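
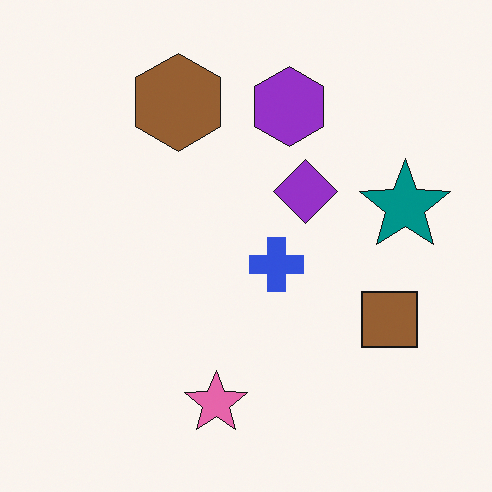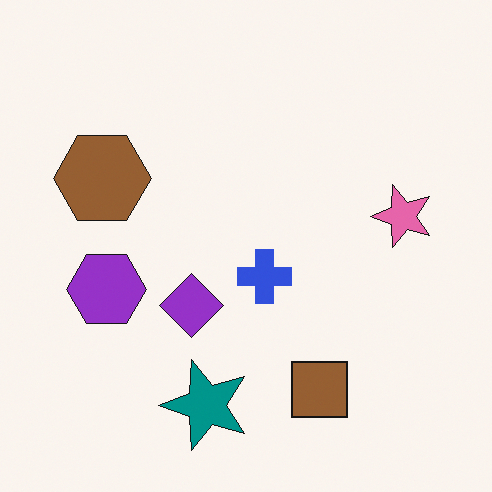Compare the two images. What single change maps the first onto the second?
It was transposed (reflected across the top-left ↔ bottom-right diagonal).

Shapes have swapped their row and column positions — what was in the top-right is now in the bottom-left — a diagonal reflection.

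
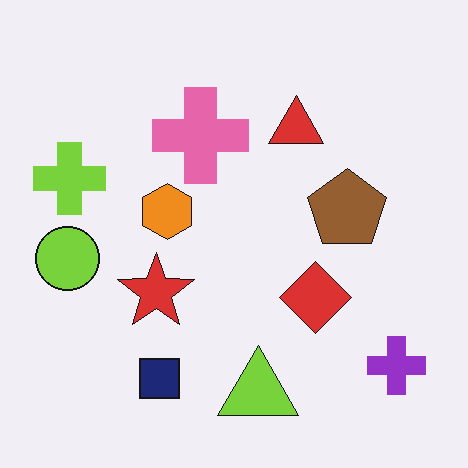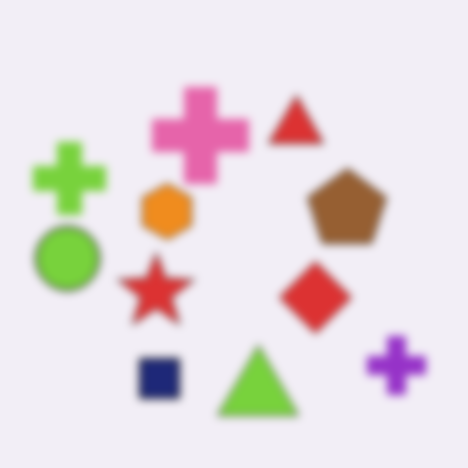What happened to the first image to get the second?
This is the original image noticeably gaussian-blurred.

Shape edges and outlines are uniformly softened across the whole image.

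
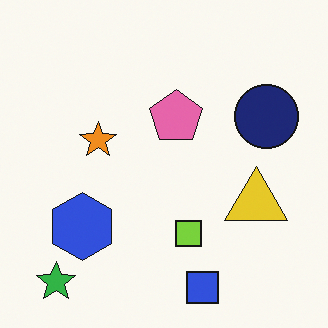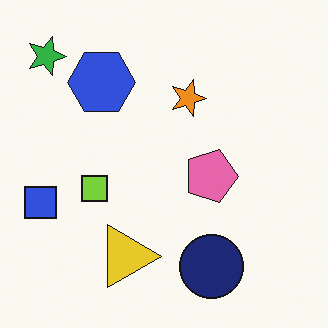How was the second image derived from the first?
The second image is the first rotated 90° clockwise.

The green star sits in the bottom-left of the first image and the top-left of the second — consistent with a whole-image 90° clockwise rotation.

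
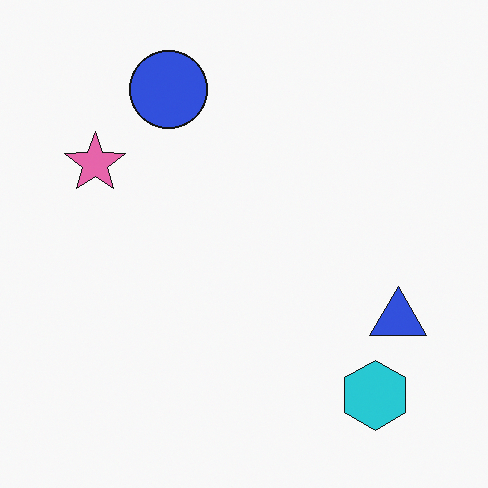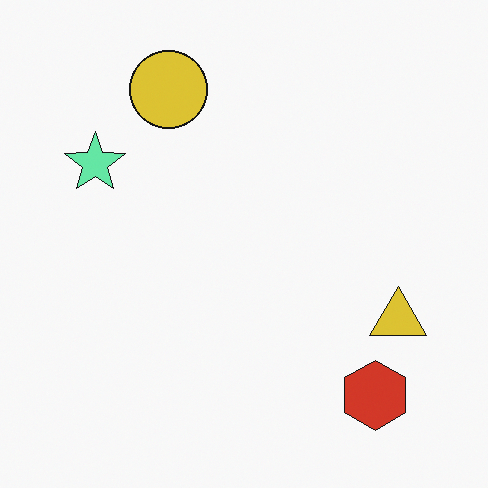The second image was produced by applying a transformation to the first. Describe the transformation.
The transformation is: hue-shifted through roughly half the color wheel.

Every shape's color has rotated by the same amount around the hue wheel — a uniform hue shift.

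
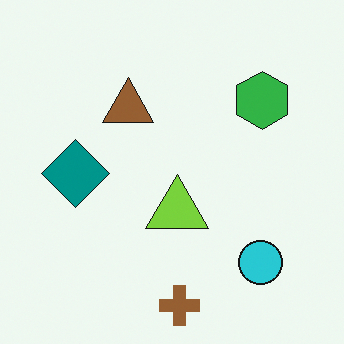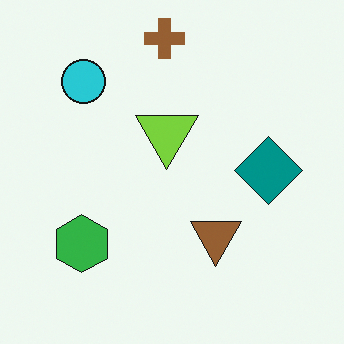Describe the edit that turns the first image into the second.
The transformation is: rotated 180°.

The brown cross sits in the bottom of the first image and the top of the second — consistent with a whole-image 180° rotation.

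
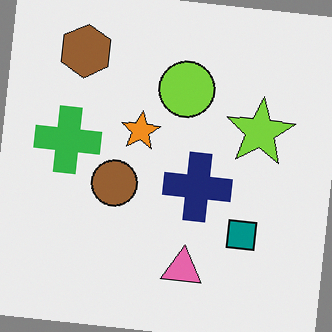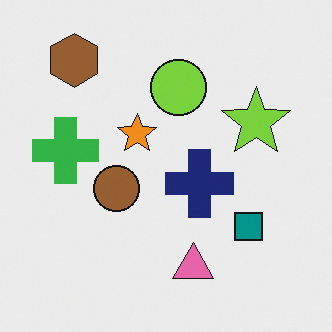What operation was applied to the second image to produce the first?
The transformation is: rotated clockwise by a slight angle.

Every shape is tilted by the same angle and the image corners show triangular fill wedges — a whole-image rotation by a non-right angle.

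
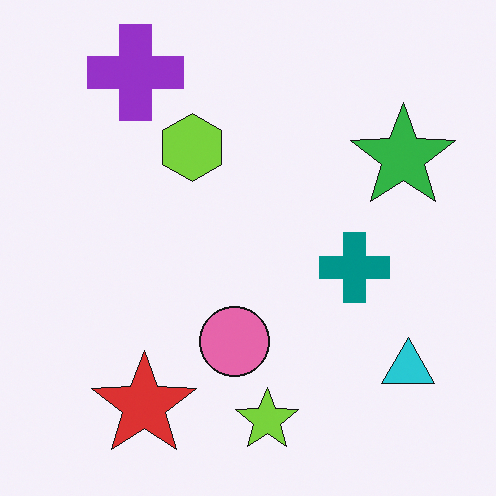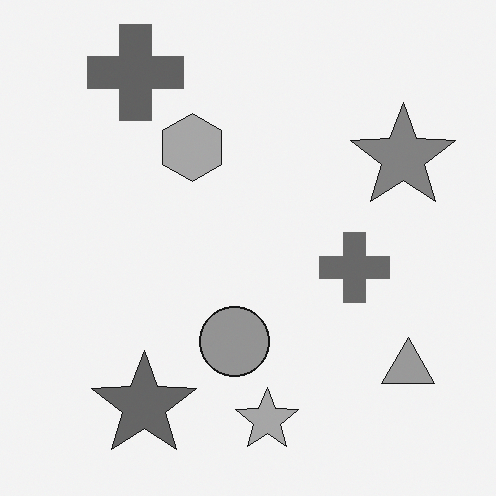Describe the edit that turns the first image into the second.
The image was converted to grayscale.

All color is removed — every shape is now a shade of grey.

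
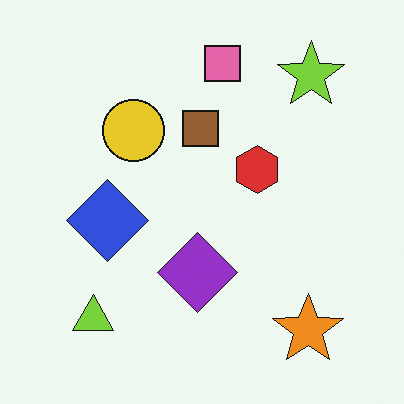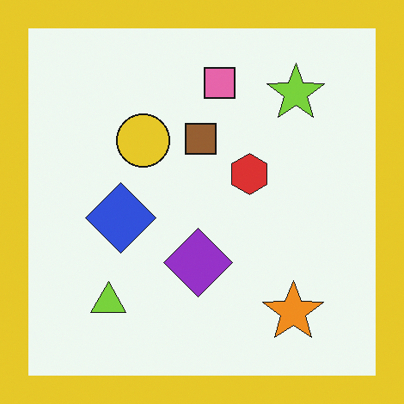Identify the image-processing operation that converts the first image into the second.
Framed with a yellow border.

A solid yellow frame runs around the edge of the second image, with the content slightly shrunk inside it.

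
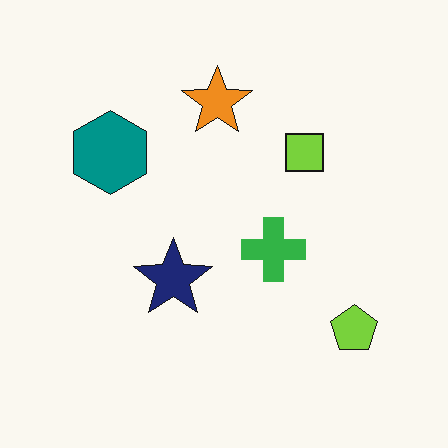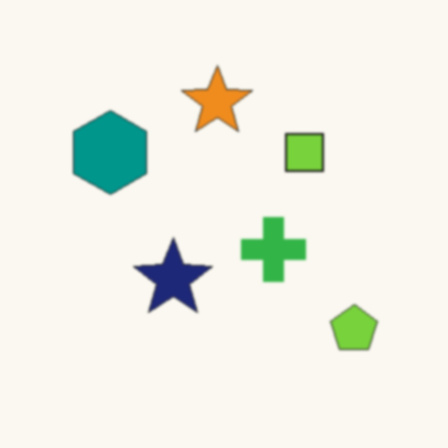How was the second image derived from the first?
The transformation is: given a subtle gaussian blur.

Shape edges and outlines are uniformly softened across the whole image.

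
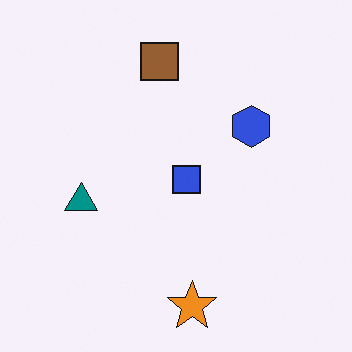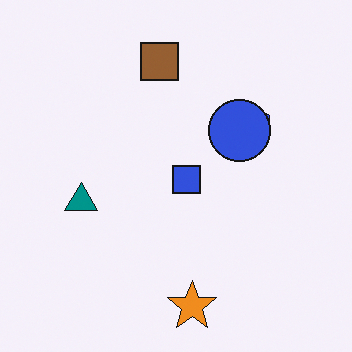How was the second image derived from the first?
The image was overlaid with an additional blue circle.

A blue circle appears in the second image that is absent from the first.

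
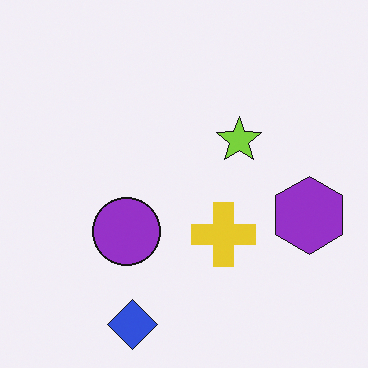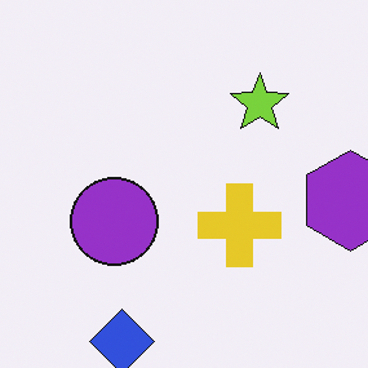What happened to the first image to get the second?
The image was cropped to a modestly smaller region and rescaled.

The visible shapes are larger and the field of view is narrower; shapes near the original edges may be partly or wholly outside the frame — a crop-and-rescale.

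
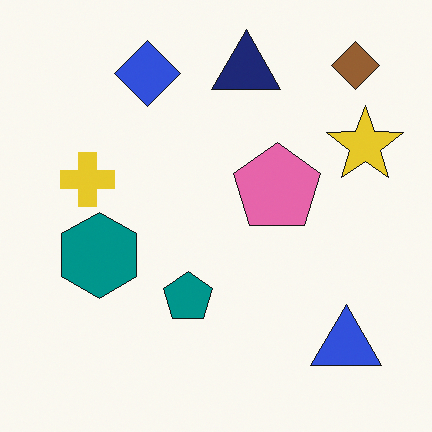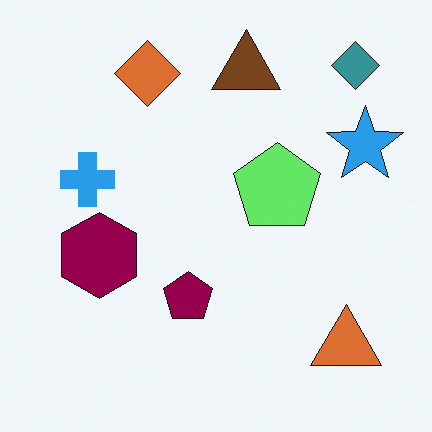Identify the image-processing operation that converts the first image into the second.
The second image is the first hue-shifted noticeably.

Every shape's color has rotated by the same amount around the hue wheel — a uniform hue shift.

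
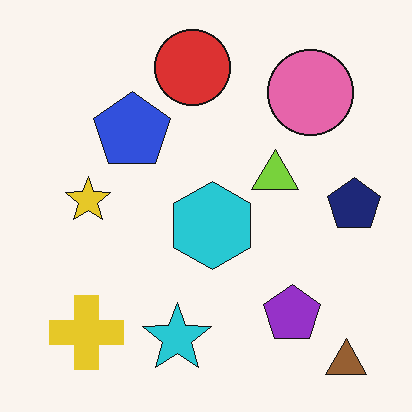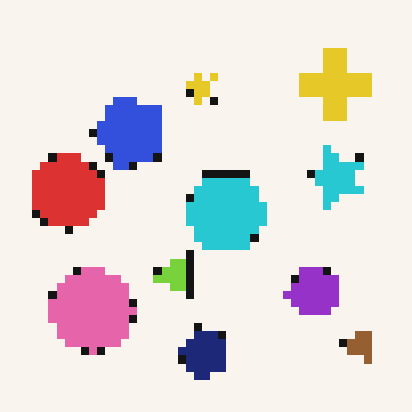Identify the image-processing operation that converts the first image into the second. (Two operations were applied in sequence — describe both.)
The image was moderately pixelated, then transposed (reflected across the top-left ↔ bottom-right diagonal).

Shapes are reduced to large square blocks; fine edges and outlines are lost — a downscale-then-upscale (mosaic) effect. Shapes have swapped their row and column positions — what was in the top-right is now in the bottom-left — a diagonal reflection.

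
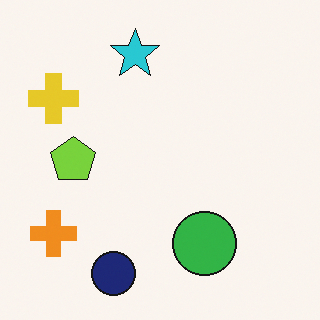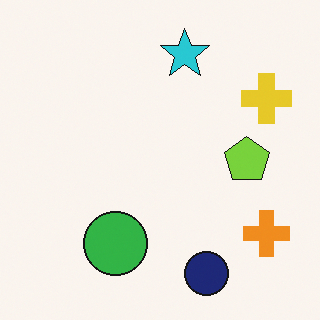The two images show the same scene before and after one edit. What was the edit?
Flipped horizontally (left ↔ right).

The orange cross is in the bottom-left of the first image and the bottom-right of the second — shapes on opposite sides of the vertical midline have swapped in a mirror flip.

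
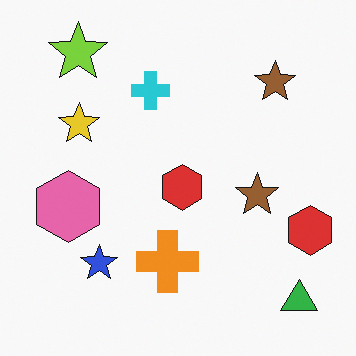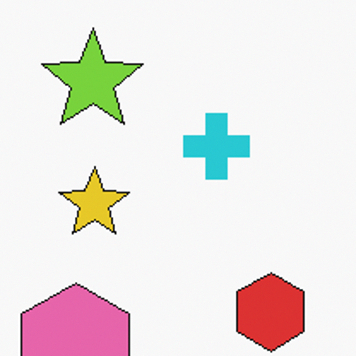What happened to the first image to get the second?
The transformation is: cropped tightly and scaled back up.

The visible shapes are larger and the field of view is narrower; shapes near the original edges may be partly or wholly outside the frame — a crop-and-rescale.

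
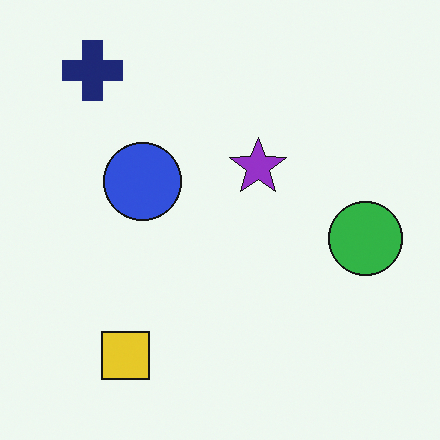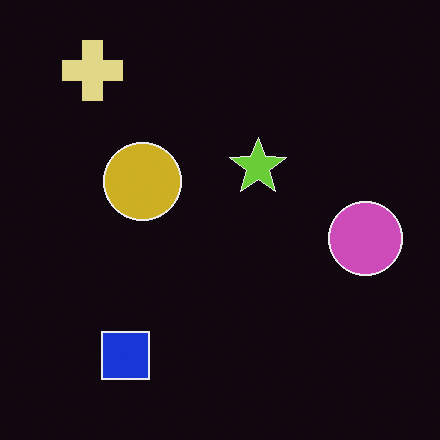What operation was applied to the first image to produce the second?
This is the original image color-inverted (negative).

The light background has become dark and every shape's color is its complement — a photographic negative.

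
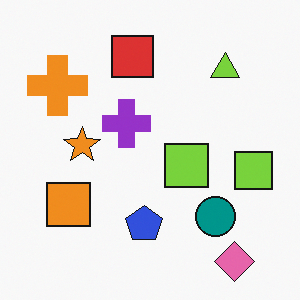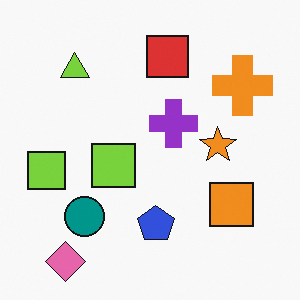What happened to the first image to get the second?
Flipped horizontally (left ↔ right).

The orange cross is in the top-left of the first image and the top-right of the second — shapes on opposite sides of the vertical midline have swapped in a mirror flip.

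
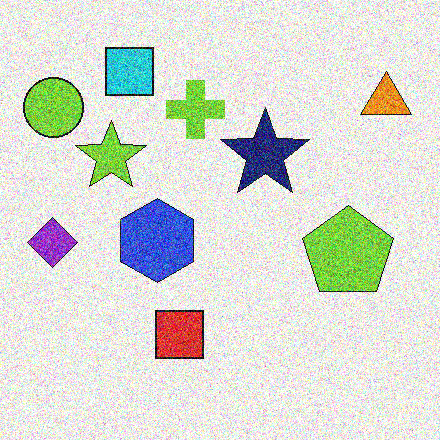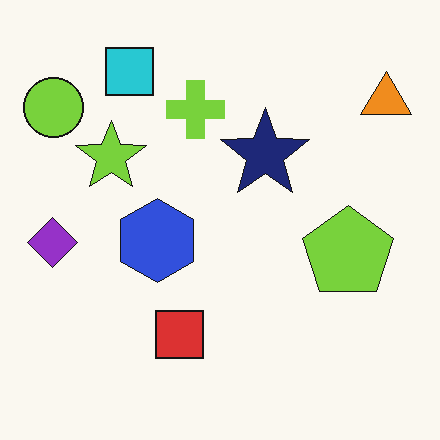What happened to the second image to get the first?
The transformation is: degraded with strong gaussian noise.

Random speckle covers the whole image, including the flat background.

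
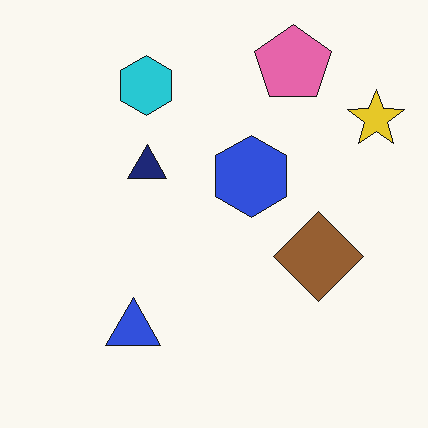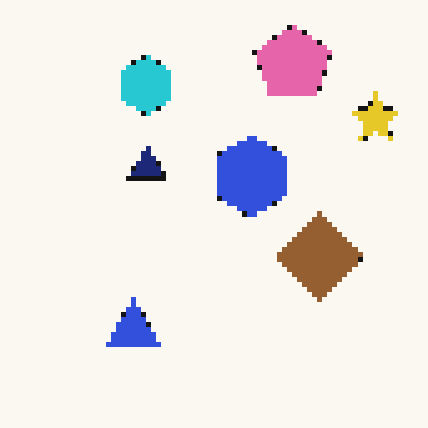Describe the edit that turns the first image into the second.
This is the original image lightly pixelated (a mild mosaic effect).

Shapes are reduced to large square blocks; fine edges and outlines are lost — a downscale-then-upscale (mosaic) effect.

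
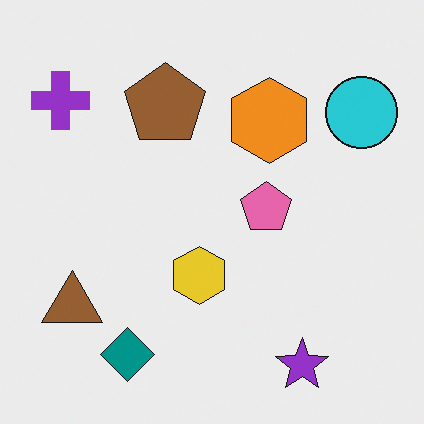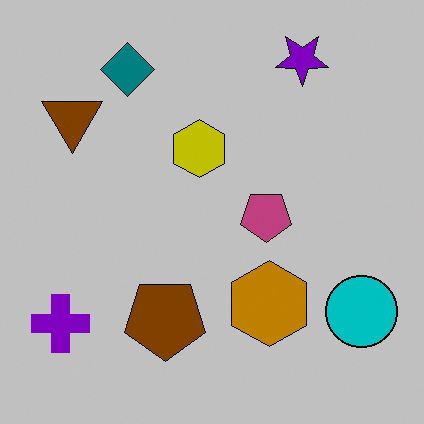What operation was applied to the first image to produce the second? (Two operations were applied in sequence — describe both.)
Flipped vertically (top ↔ bottom), then aggressively posterized.

The purple star is in the bottom-right of the first image and the top-right of the second — shapes on opposite sides of the horizontal midline have swapped in a mirror flip. Each flat color has snapped to a coarser quantized level — most visibly, the near-white background has dropped to a flat grey.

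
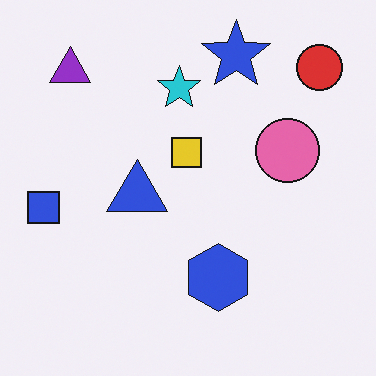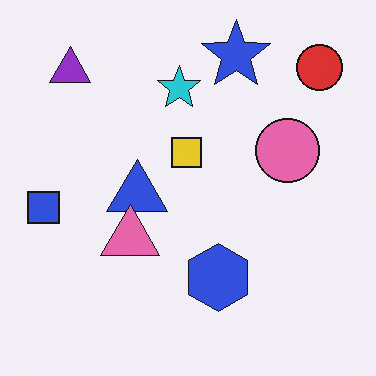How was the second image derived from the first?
It was overlaid with an additional pink triangle.

A pink triangle appears in the second image that is absent from the first.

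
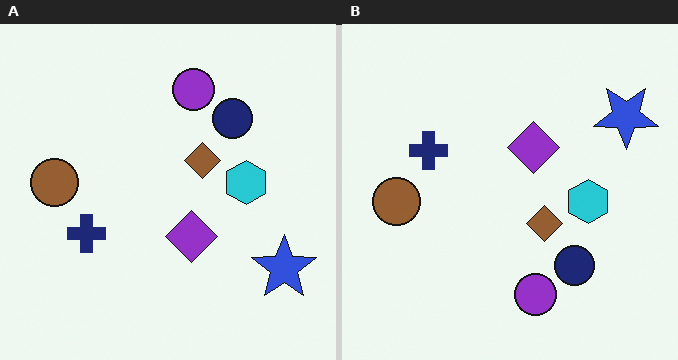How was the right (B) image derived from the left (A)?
This is the original image flipped vertically (top ↔ bottom).

The purple circle is in the top of the left (A) image and the bottom of the right (B) — shapes on opposite sides of the horizontal midline have swapped in a mirror flip.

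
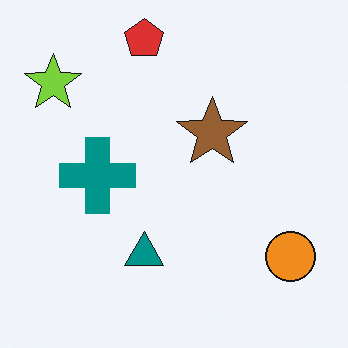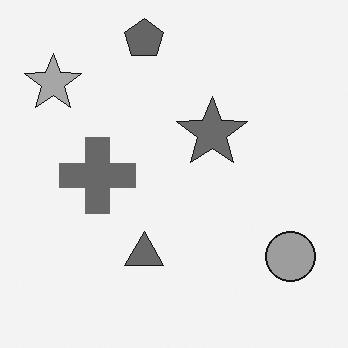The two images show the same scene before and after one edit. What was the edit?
The transformation is: converted to grayscale.

All color is removed — every shape is now a shade of grey.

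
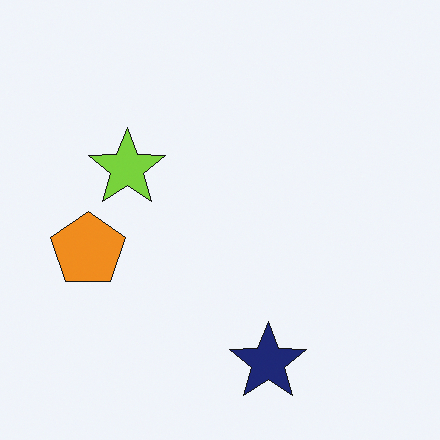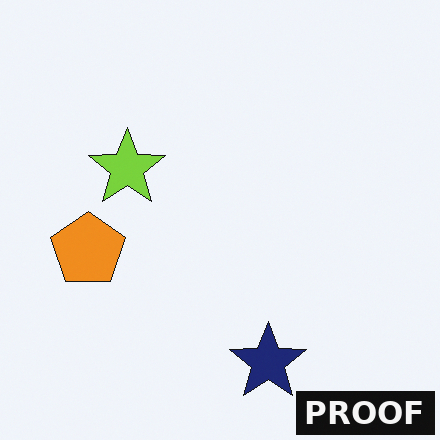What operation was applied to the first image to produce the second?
The transformation is: watermarked with the text "PROOF" in the lower-right corner.

A dark label reading "PROOF" appears in the lower-right corner.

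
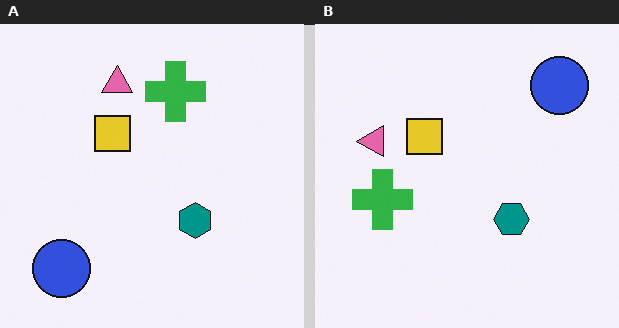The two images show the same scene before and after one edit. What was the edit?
Transposed (reflected across the top-left ↔ bottom-right diagonal).

Shapes have swapped their row and column positions — what was in the top-right is now in the bottom-left — a diagonal reflection.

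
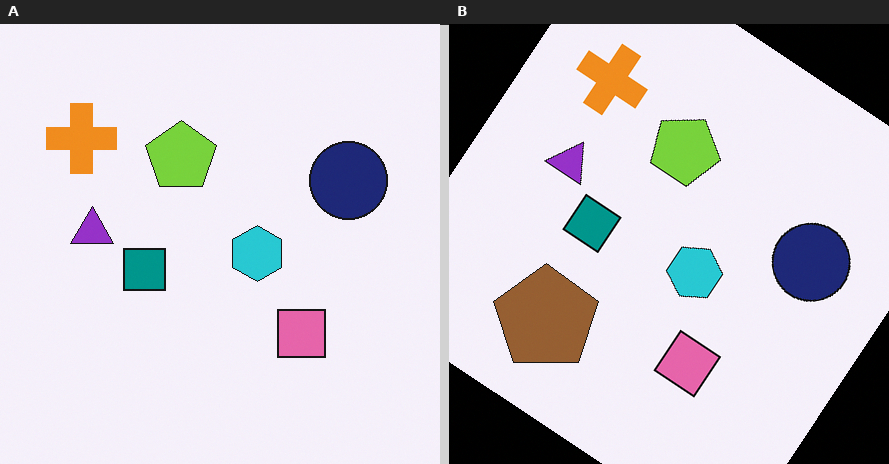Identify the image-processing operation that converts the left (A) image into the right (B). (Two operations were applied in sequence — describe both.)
The transformation is: rotated clockwise by a large amount — several tens of degrees, then overlaid with an additional brown pentagon.

Every shape is tilted by the same angle and the image corners show triangular fill wedges — a whole-image rotation by a non-right angle. A brown pentagon appears in the right (B) image that is absent from the left (A).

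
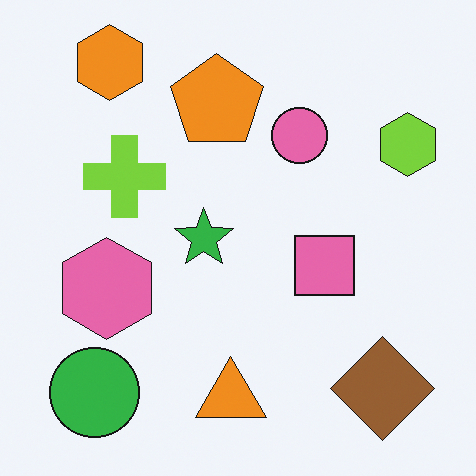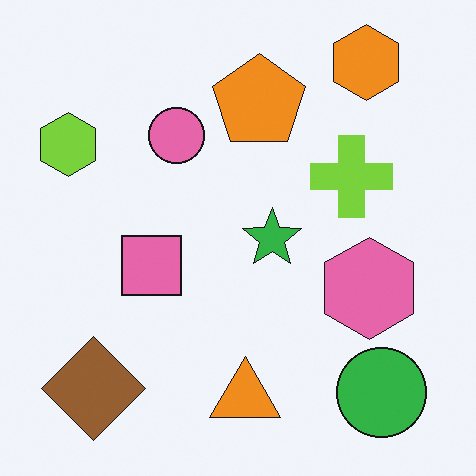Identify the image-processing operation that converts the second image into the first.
The transformation is: flipped horizontally (left ↔ right).

The lime hexagon is in the top-left of the second image and the top-right of the first — shapes on opposite sides of the vertical midline have swapped in a mirror flip.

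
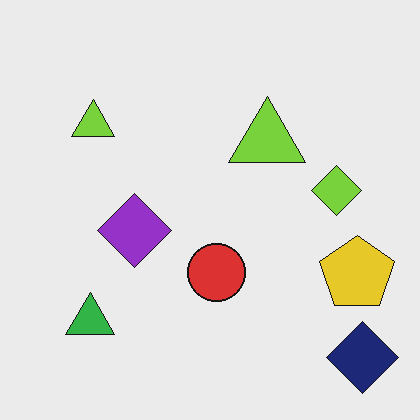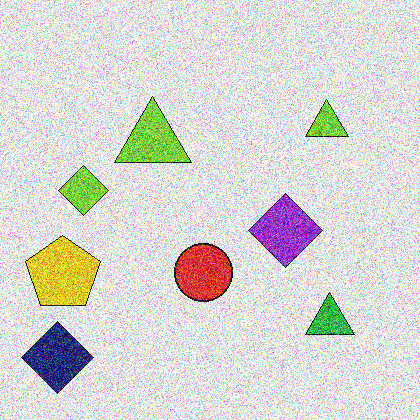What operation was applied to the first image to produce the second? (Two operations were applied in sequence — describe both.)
The second image is the first degraded with heavy additive noise, then flipped horizontally (left ↔ right).

Random speckle covers the whole image, including the flat background. The navy diamond is in the bottom-right of the first image and the bottom-left of the second — shapes on opposite sides of the vertical midline have swapped in a mirror flip.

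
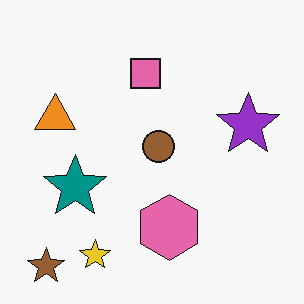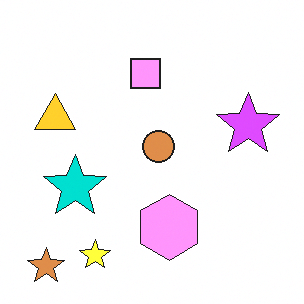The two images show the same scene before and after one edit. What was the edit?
The transformation is: noticeably brightened.

Every pixel — background and shapes alike — is uniformly brightened.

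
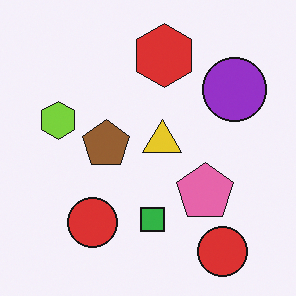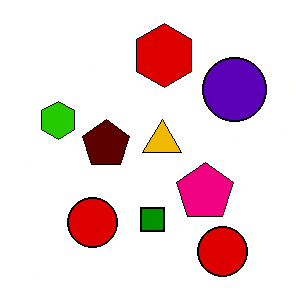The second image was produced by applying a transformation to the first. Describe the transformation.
The image was boosted in contrast.

Tones are pushed away from mid-grey across the whole image — a global contrast change.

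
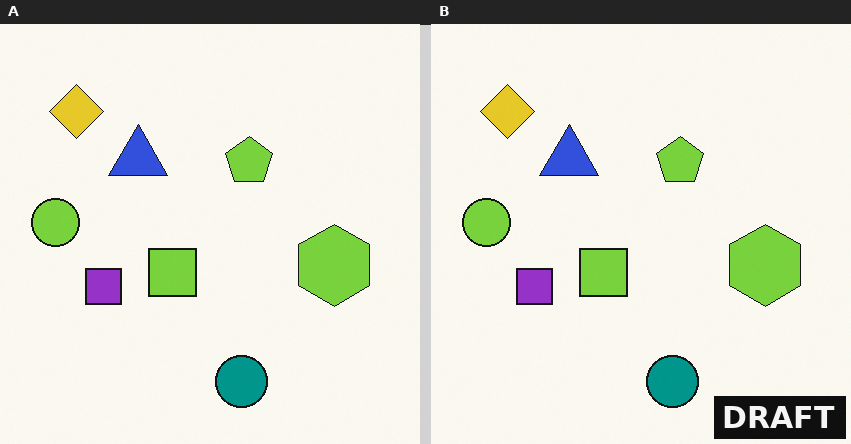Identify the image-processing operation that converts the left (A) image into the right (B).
The image was watermarked with the text "DRAFT" in the lower-right corner.

A dark label reading "DRAFT" appears in the lower-right corner.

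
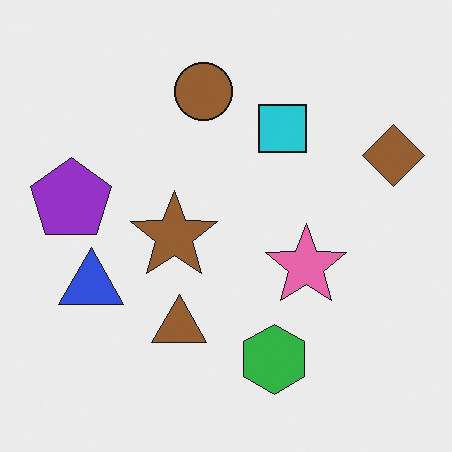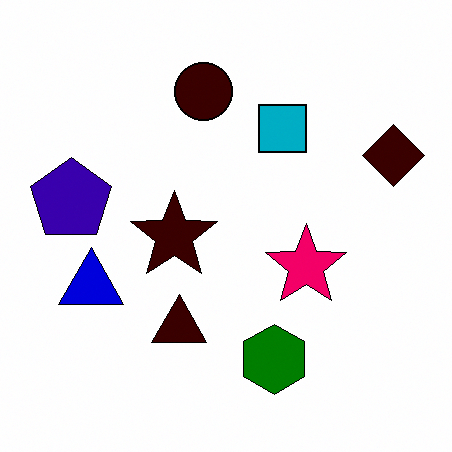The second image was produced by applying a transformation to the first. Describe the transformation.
Given much higher contrast.

Tones are pushed away from mid-grey across the whole image — a global contrast change.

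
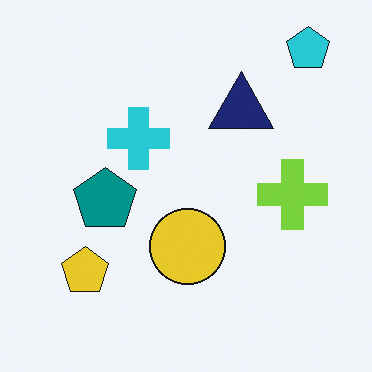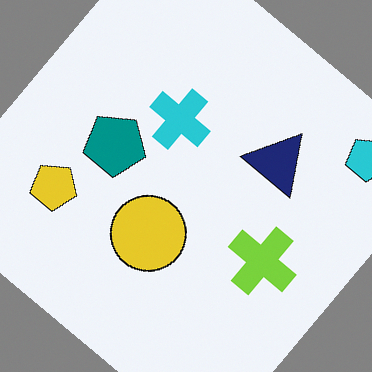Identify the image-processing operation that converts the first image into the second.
The second image is the first rotated clockwise by a large amount — several tens of degrees.

Every shape is tilted by the same angle and the image corners show triangular fill wedges — a whole-image rotation by a non-right angle.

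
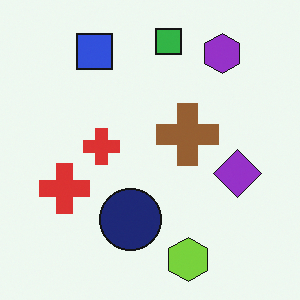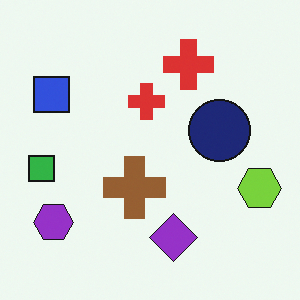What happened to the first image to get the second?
The transformation is: transposed (reflected across the top-left ↔ bottom-right diagonal).

Shapes have swapped their row and column positions — what was in the top-right is now in the bottom-left — a diagonal reflection.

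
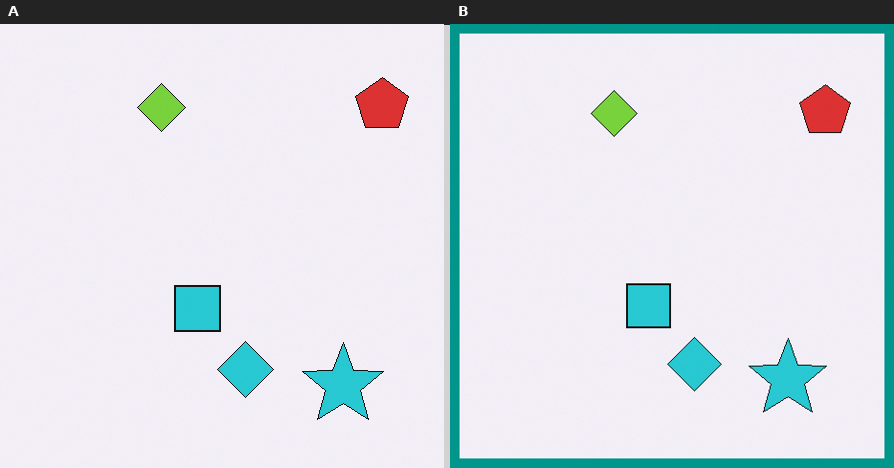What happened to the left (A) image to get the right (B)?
The transformation is: framed with a teal border.

A solid teal frame runs around the edge of the right (B) image, with the content slightly shrunk inside it.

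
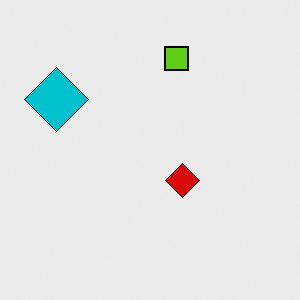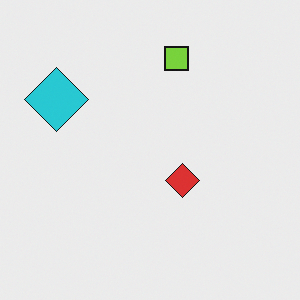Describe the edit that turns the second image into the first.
Given slightly increased contrast.

Tones are pushed away from mid-grey across the whole image — a global contrast change.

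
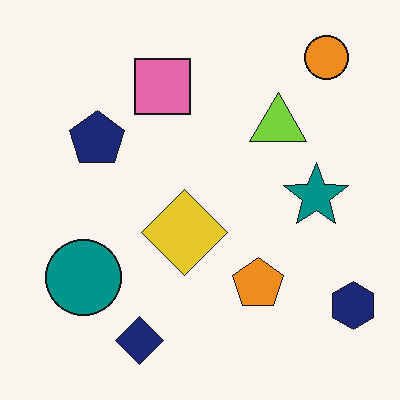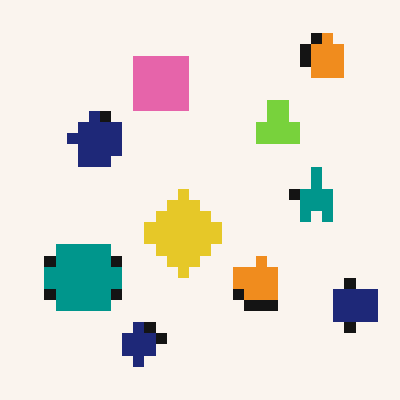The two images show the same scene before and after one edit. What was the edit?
It was heavily pixelated into large blocks.

Shapes are reduced to large square blocks; fine edges and outlines are lost — a downscale-then-upscale (mosaic) effect.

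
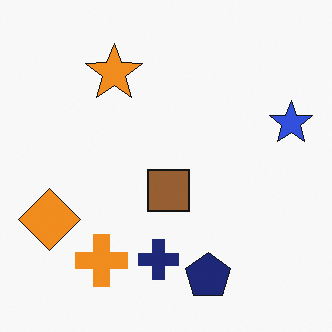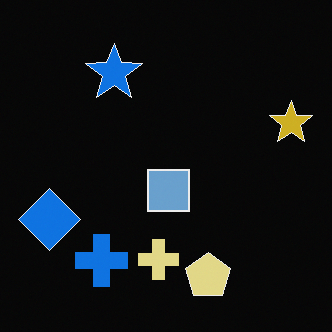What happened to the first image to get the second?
It was color-inverted (negative).

The light background has become dark and every shape's color is its complement — a photographic negative.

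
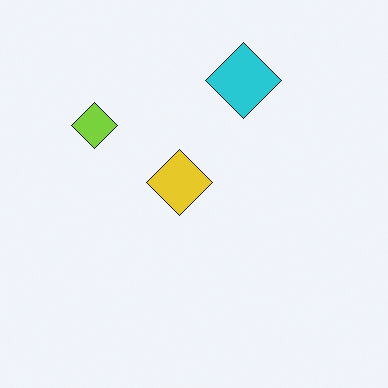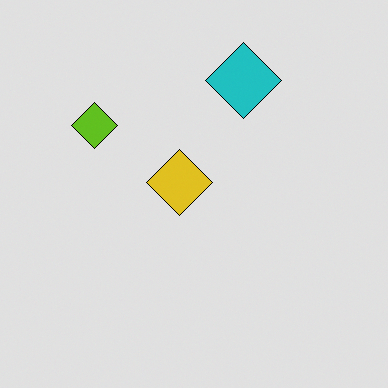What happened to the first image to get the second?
It was posterized to a reduced palette.

Each flat color has snapped to a coarser quantized level — most visibly, the near-white background has dropped to a flat grey.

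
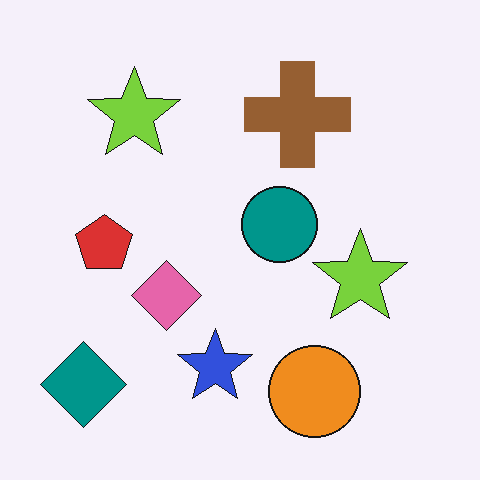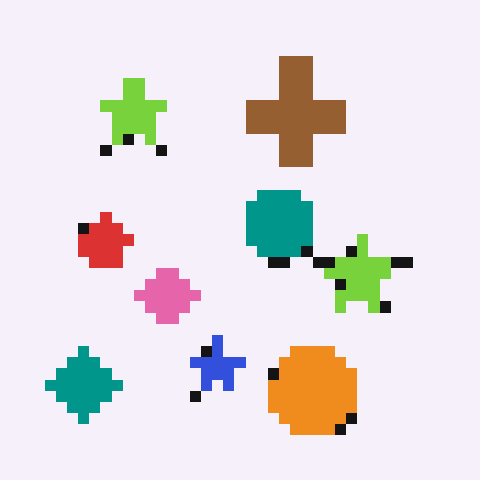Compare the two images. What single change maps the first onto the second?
The image was heavily pixelated into large blocks.

Shapes are reduced to large square blocks; fine edges and outlines are lost — a downscale-then-upscale (mosaic) effect.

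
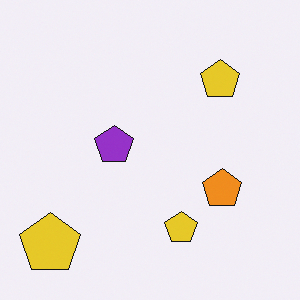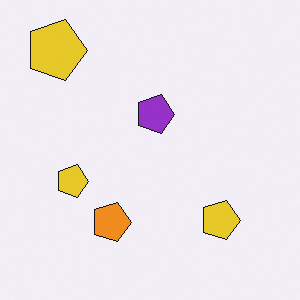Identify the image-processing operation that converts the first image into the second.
The transformation is: rotated 90° clockwise.

The orange pentagon sits in the right of the first image and the bottom of the second — consistent with a whole-image 90° clockwise rotation.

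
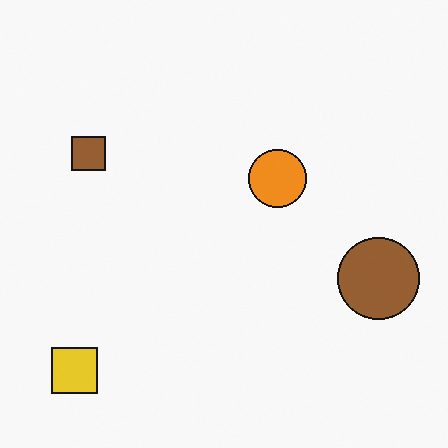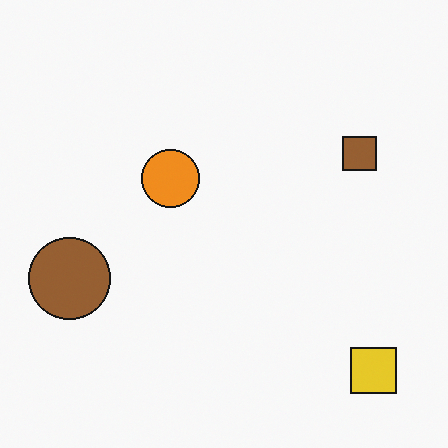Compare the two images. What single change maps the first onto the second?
The image was flipped horizontally (left ↔ right).

The brown circle is in the right of the first image and the left of the second — shapes on opposite sides of the vertical midline have swapped in a mirror flip.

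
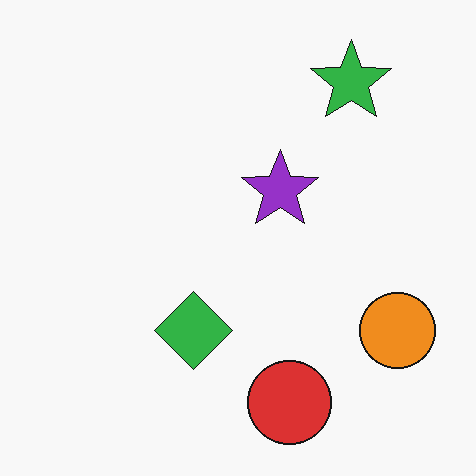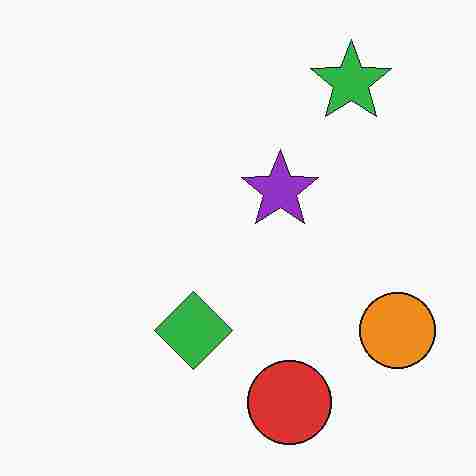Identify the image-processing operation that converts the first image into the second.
The transformation is: heavily JPEG-compressed with obvious blocking artifacts.

Blocky 8×8 compression artifacts appear around shape edges and the flat background shows ringing — characteristic JPEG degradation.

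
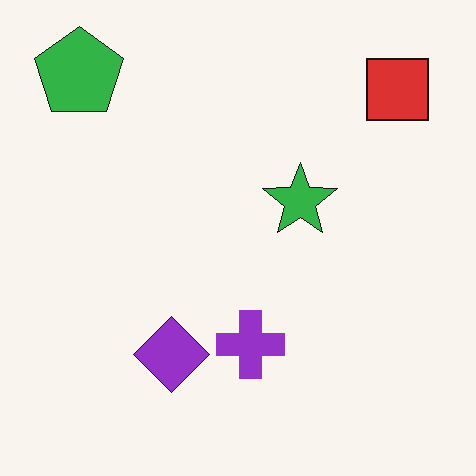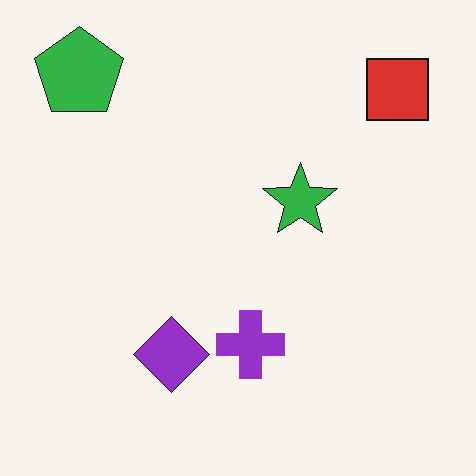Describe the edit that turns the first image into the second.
This is the original image given moderate JPEG compression.

Blocky 8×8 compression artifacts appear around shape edges and the flat background shows ringing — characteristic JPEG degradation.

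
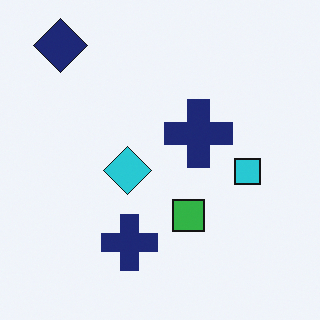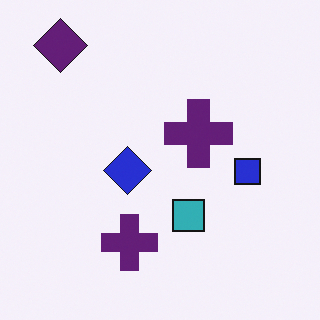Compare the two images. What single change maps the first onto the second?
The second image is the first hue-shifted by a small amount.

Every shape's color has rotated by the same amount around the hue wheel — a uniform hue shift.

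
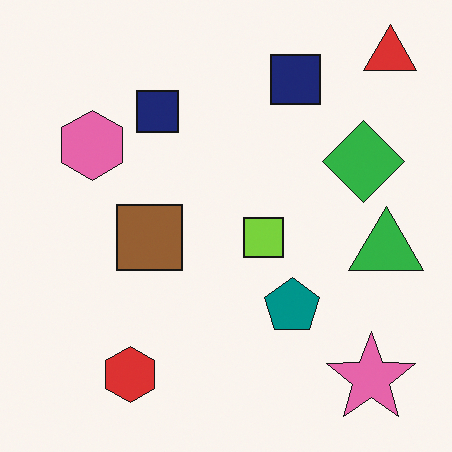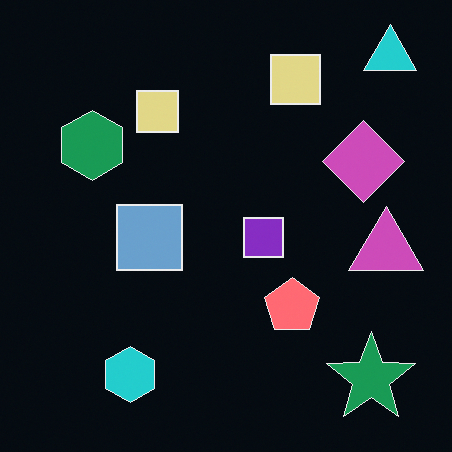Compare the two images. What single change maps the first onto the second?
Color-inverted (negative).

The light background has become dark and every shape's color is its complement — a photographic negative.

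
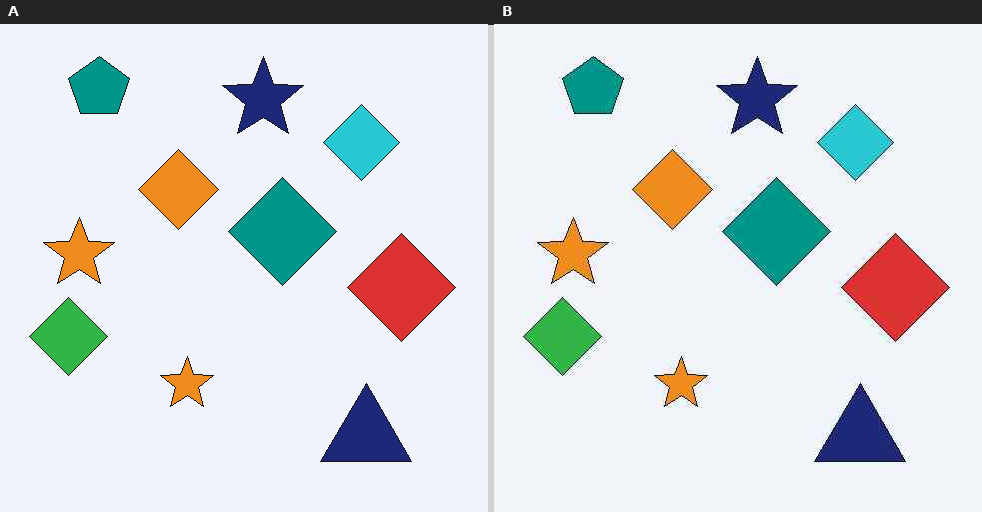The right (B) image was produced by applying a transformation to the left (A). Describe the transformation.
Given moderate JPEG compression.

Blocky 8×8 compression artifacts appear around shape edges and the flat background shows ringing — characteristic JPEG degradation.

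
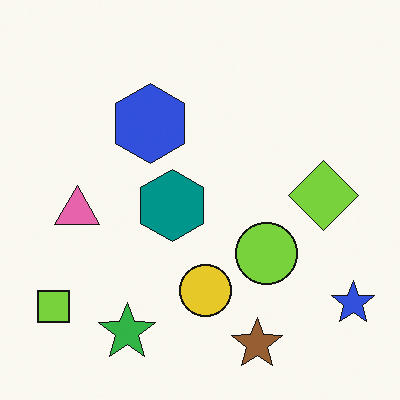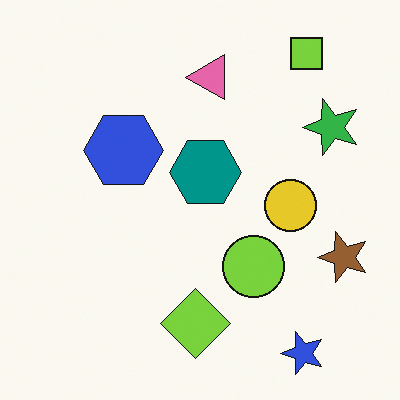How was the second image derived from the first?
This is the original image transposed (reflected across the top-left ↔ bottom-right diagonal).

Shapes have swapped their row and column positions — what was in the top-right is now in the bottom-left — a diagonal reflection.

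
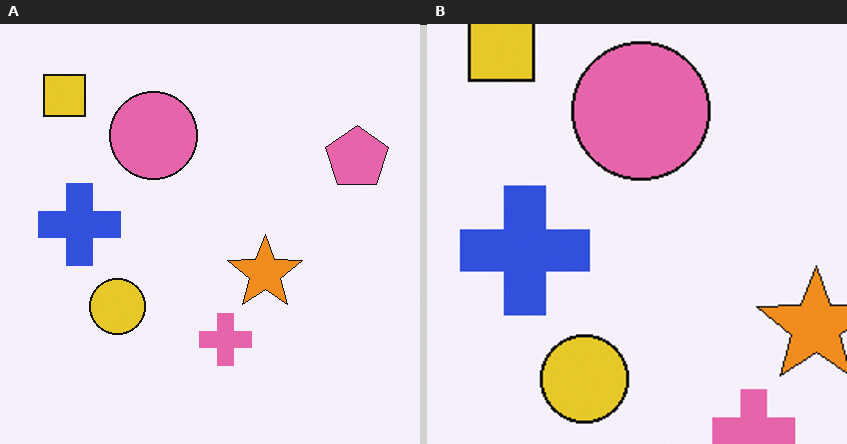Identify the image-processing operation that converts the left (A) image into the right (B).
The image was cropped to a modestly smaller region and rescaled.

The visible shapes are larger and the field of view is narrower; shapes near the original edges may be partly or wholly outside the frame — a crop-and-rescale.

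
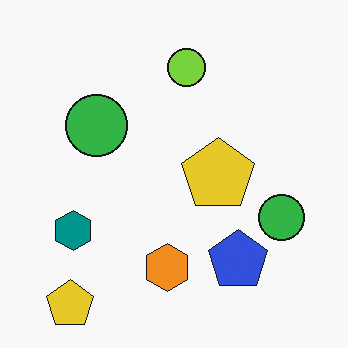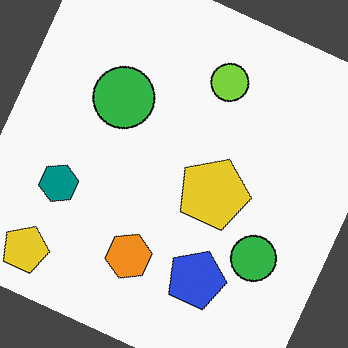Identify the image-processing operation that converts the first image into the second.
The second image is the first rotated clockwise by a clearly visible amount.

Every shape is tilted by the same angle and the image corners show triangular fill wedges — a whole-image rotation by a non-right angle.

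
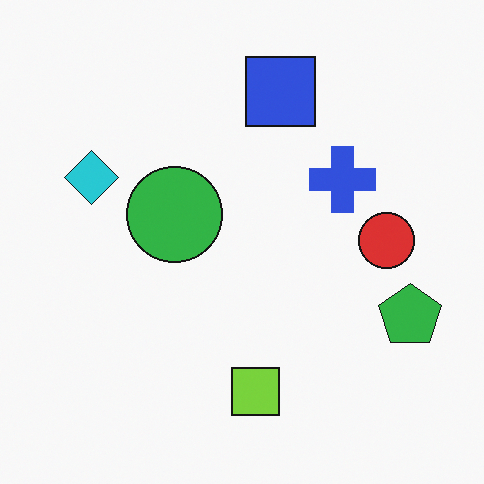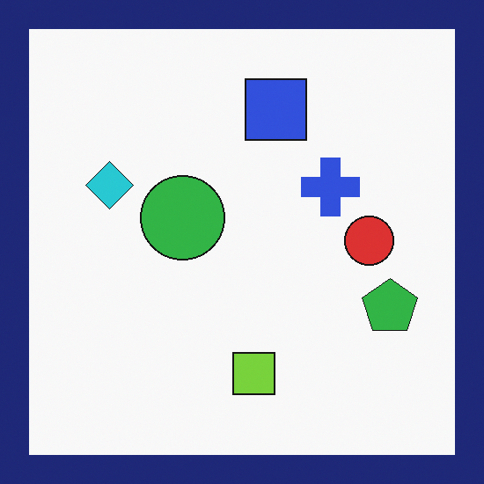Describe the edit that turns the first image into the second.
The transformation is: framed with a navy border.

A solid navy frame runs around the edge of the second image, with the content slightly shrunk inside it.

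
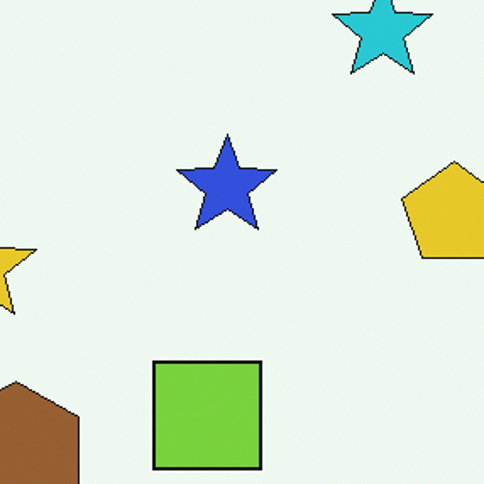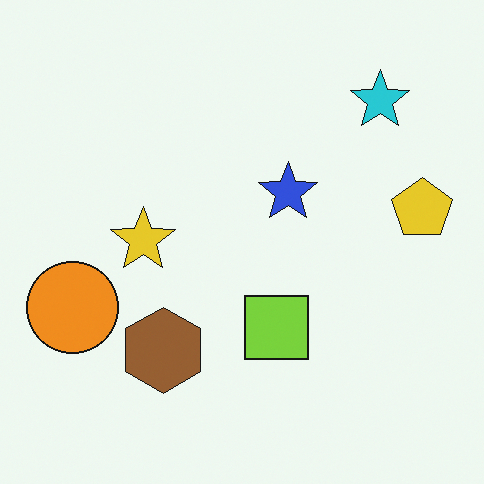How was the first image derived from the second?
The first image is the second cropped tightly and scaled back up.

The visible shapes are larger and the field of view is narrower; shapes near the original edges may be partly or wholly outside the frame — a crop-and-rescale.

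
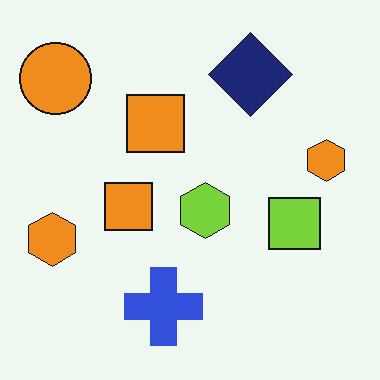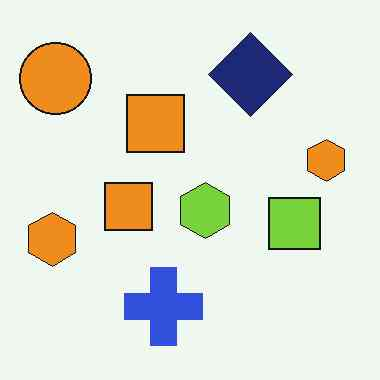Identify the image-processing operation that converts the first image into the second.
The transformation is: JPEG-compressed with visible artifacts.

Blocky 8×8 compression artifacts appear around shape edges and the flat background shows ringing — characteristic JPEG degradation.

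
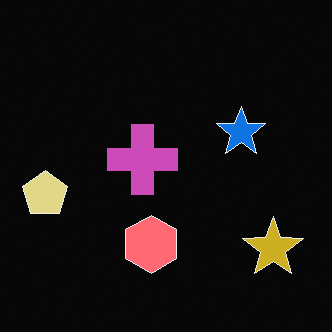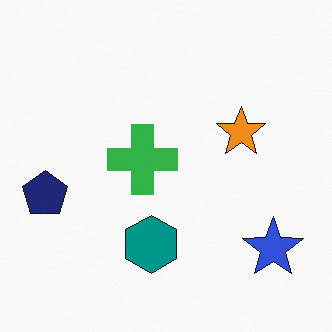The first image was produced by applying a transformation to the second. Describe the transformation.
This is the original image color-inverted (negative).

The light background has become dark and every shape's color is its complement — a photographic negative.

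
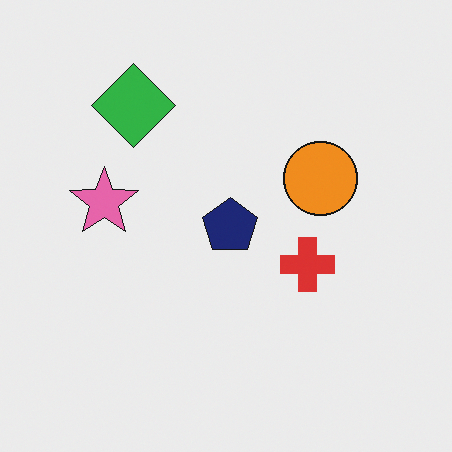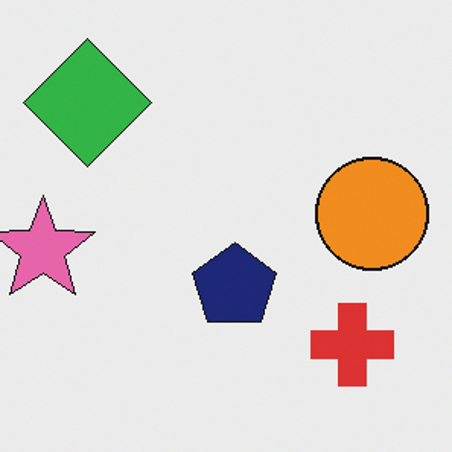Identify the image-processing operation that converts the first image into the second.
It was cropped to a modestly smaller region and rescaled.

The visible shapes are larger and the field of view is narrower; shapes near the original edges may be partly or wholly outside the frame — a crop-and-rescale.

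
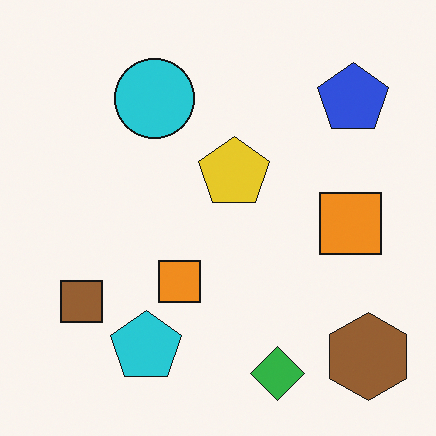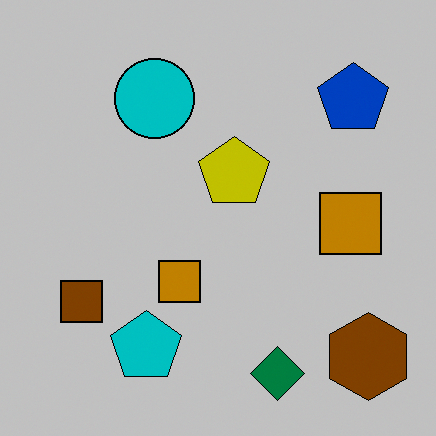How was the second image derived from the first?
Heavily posterized to just a handful of flat colors.

Each flat color has snapped to a coarser quantized level — most visibly, the near-white background has dropped to a flat grey.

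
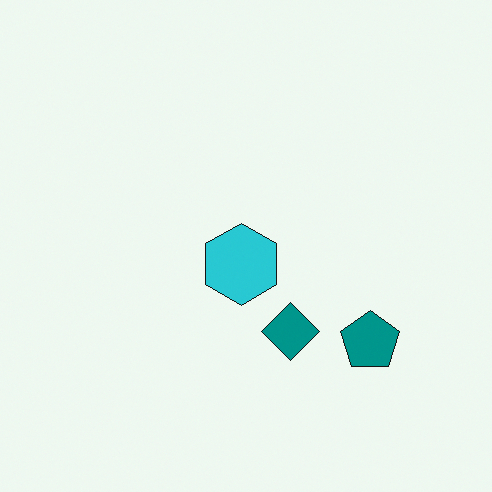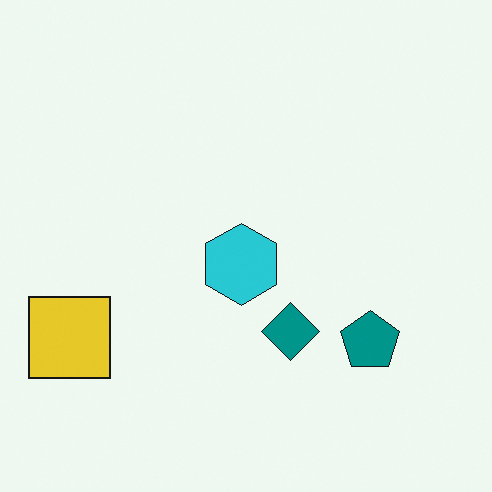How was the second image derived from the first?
The second image is the first overlaid with an additional yellow square.

A yellow square appears in the second image that is absent from the first.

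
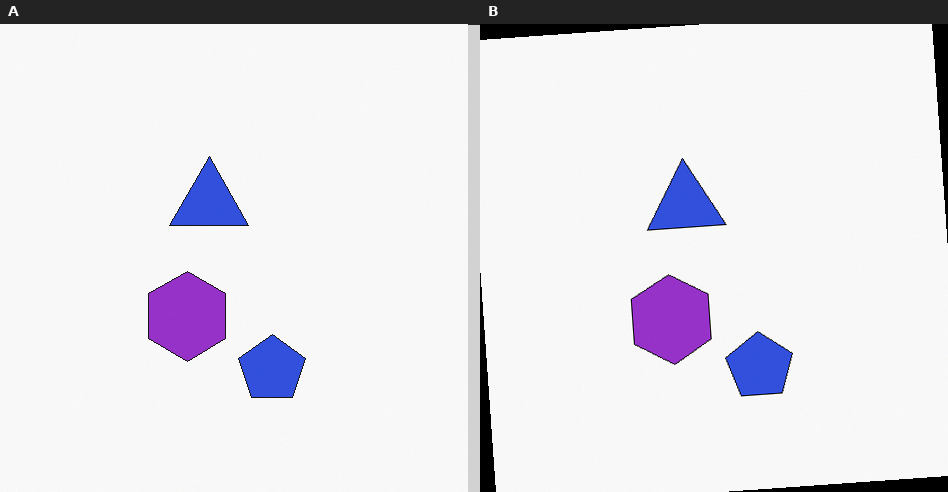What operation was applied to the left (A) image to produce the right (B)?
Rotated counter-clockwise by a slight angle.

Every shape is tilted by the same angle and the image corners show triangular fill wedges — a whole-image rotation by a non-right angle.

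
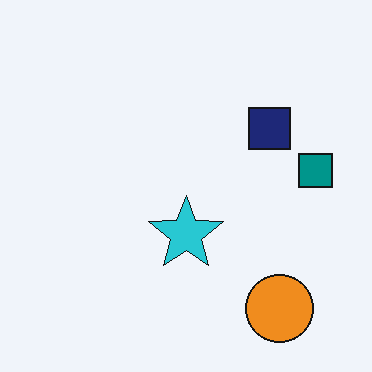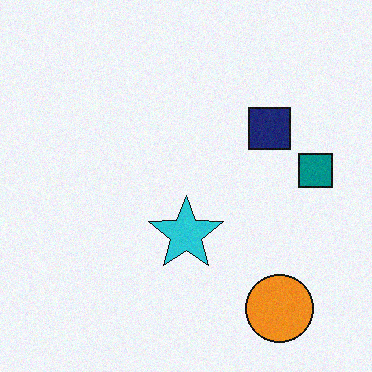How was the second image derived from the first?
The transformation is: degraded with light additive noise.

Random speckle covers the whole image, including the flat background.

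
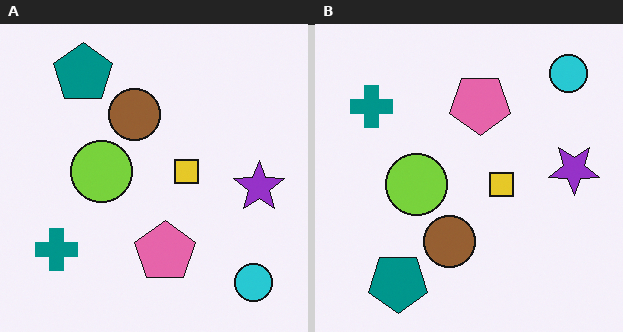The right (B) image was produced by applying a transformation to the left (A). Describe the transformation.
It was flipped vertically (top ↔ bottom).

The teal pentagon is in the top-left of the left (A) image and the bottom-left of the right (B) — shapes on opposite sides of the horizontal midline have swapped in a mirror flip.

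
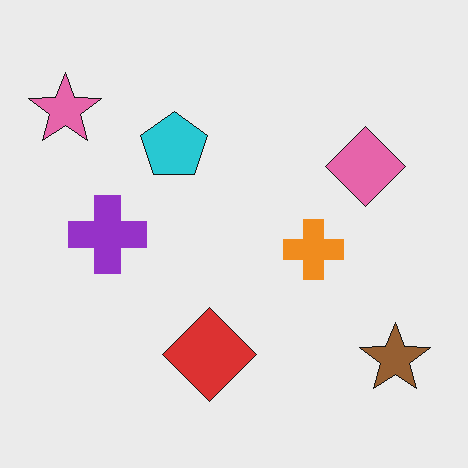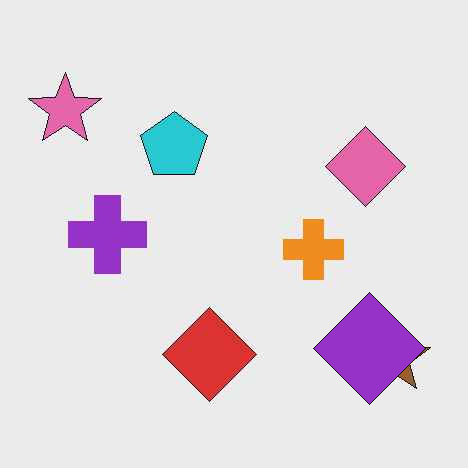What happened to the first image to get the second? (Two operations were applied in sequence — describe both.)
The transformation is: given moderate JPEG compression, then overlaid with an additional purple diamond.

Blocky 8×8 compression artifacts appear around shape edges and the flat background shows ringing — characteristic JPEG degradation. A purple diamond appears in the second image that is absent from the first.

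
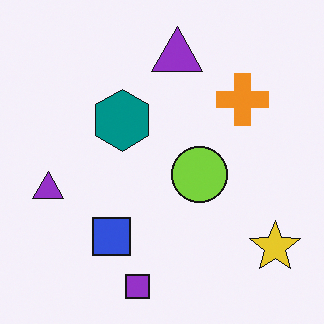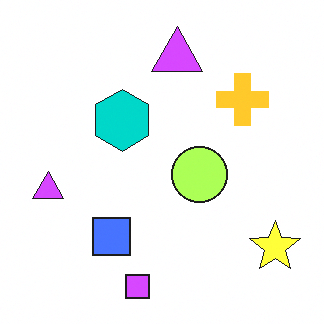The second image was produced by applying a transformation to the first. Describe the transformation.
It was noticeably brightened.

Every pixel — background and shapes alike — is uniformly brightened.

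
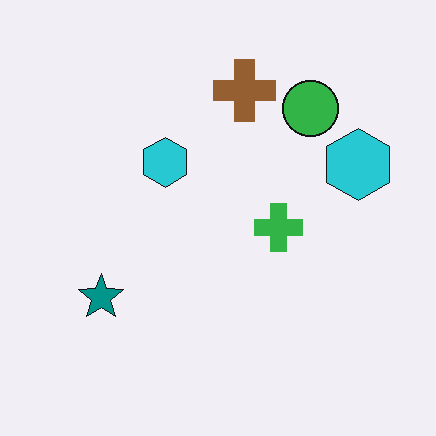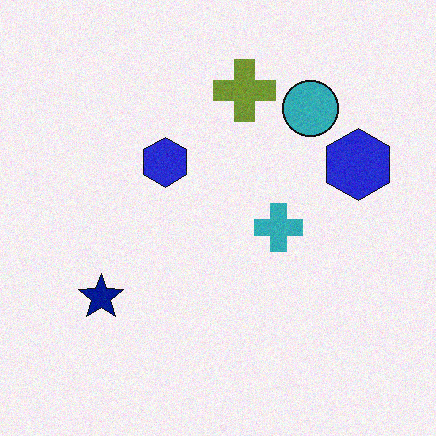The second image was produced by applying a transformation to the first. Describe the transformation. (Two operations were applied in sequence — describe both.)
It was hue-shifted slightly, then degraded with subtle gaussian noise.

Every shape's color has rotated by the same amount around the hue wheel — a uniform hue shift. Random speckle covers the whole image, including the flat background.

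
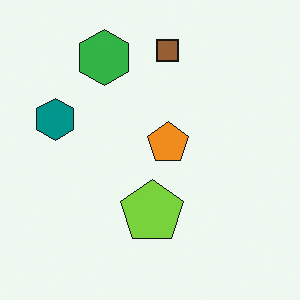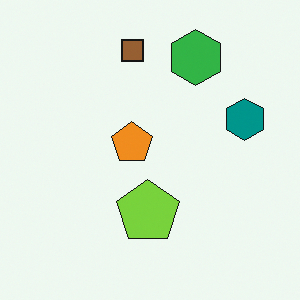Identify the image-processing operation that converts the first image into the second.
Flipped horizontally (left ↔ right).

The teal hexagon is in the left of the first image and the right of the second — shapes on opposite sides of the vertical midline have swapped in a mirror flip.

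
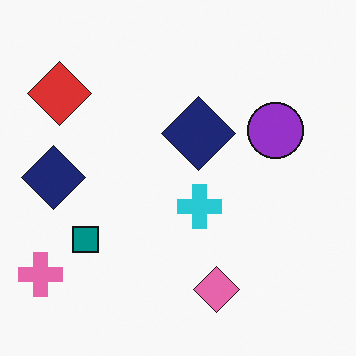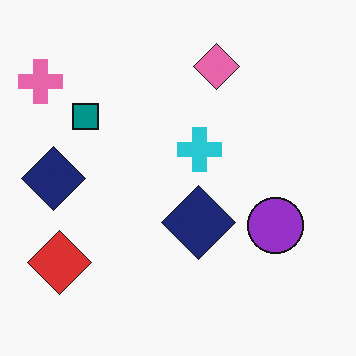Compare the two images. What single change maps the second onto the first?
The transformation is: flipped vertically (top ↔ bottom).

The pink diamond is in the top of the second image and the bottom of the first — shapes on opposite sides of the horizontal midline have swapped in a mirror flip.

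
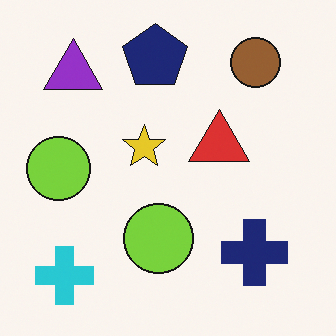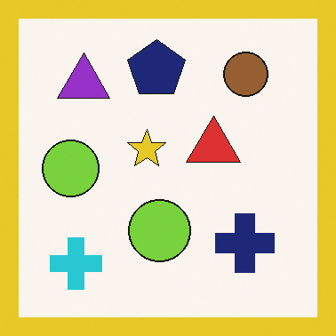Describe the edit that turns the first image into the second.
The second image is the first framed with a yellow border.

A solid yellow frame runs around the edge of the second image, with the content slightly shrunk inside it.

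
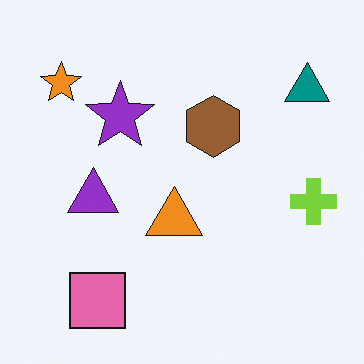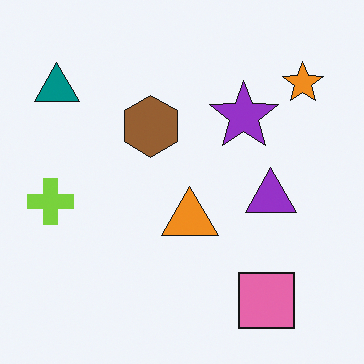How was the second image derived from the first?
The image was flipped horizontally (left ↔ right).

The lime cross is in the right of the first image and the left of the second — shapes on opposite sides of the vertical midline have swapped in a mirror flip.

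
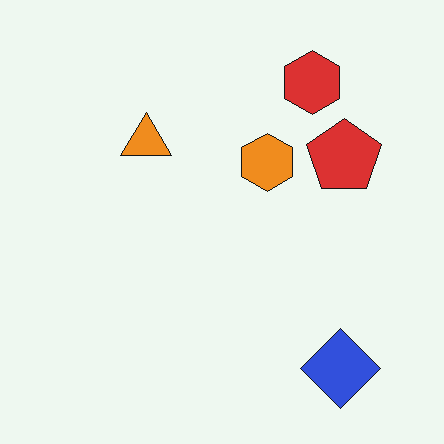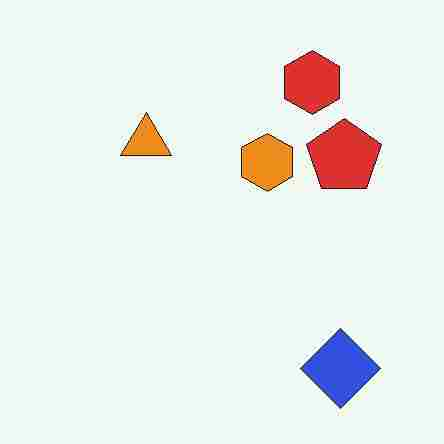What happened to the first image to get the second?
This is the original image heavily JPEG-compressed with obvious blocking artifacts.

Blocky 8×8 compression artifacts appear around shape edges and the flat background shows ringing — characteristic JPEG degradation.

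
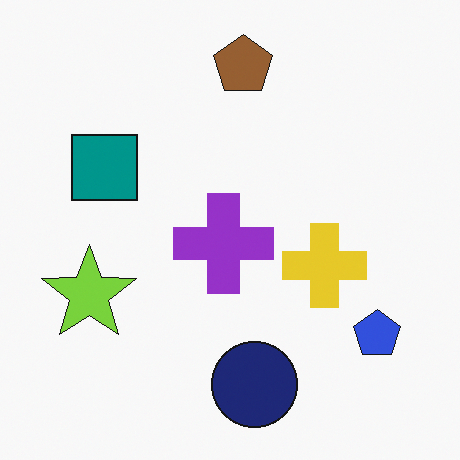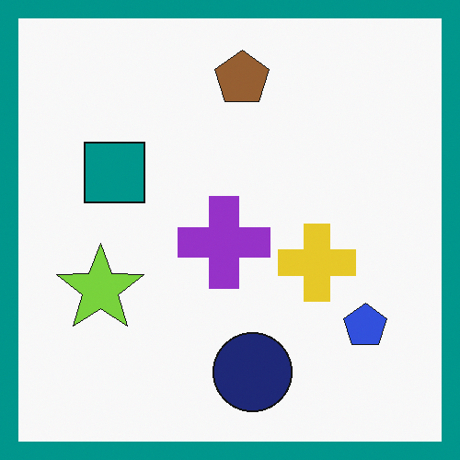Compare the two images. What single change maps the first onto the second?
It was framed with a teal border.

A solid teal frame runs around the edge of the second image, with the content slightly shrunk inside it.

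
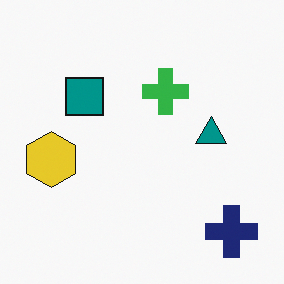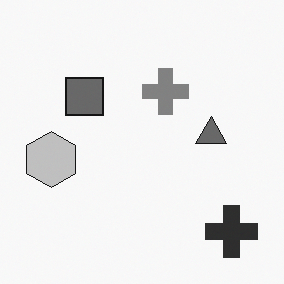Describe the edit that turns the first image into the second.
This is the original image converted to grayscale.

All color is removed — every shape is now a shade of grey.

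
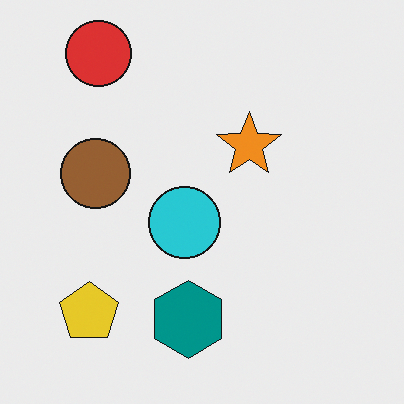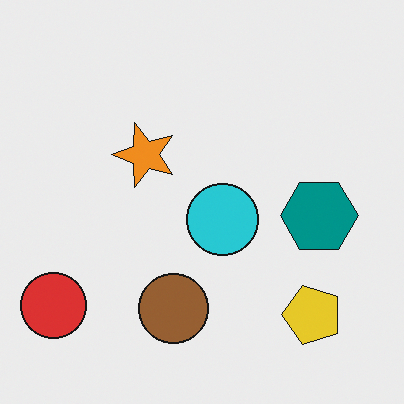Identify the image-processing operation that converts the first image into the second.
The second image is the first rotated 90° counter-clockwise.

The red circle sits in the top-left of the first image and the bottom-left of the second — consistent with a whole-image 90° counter-clockwise rotation.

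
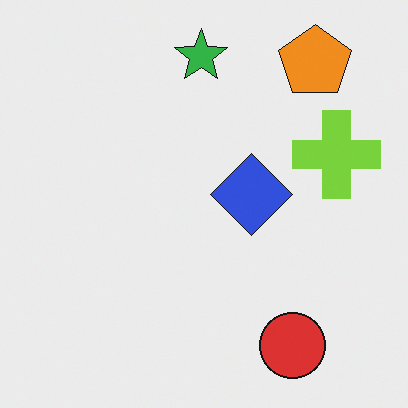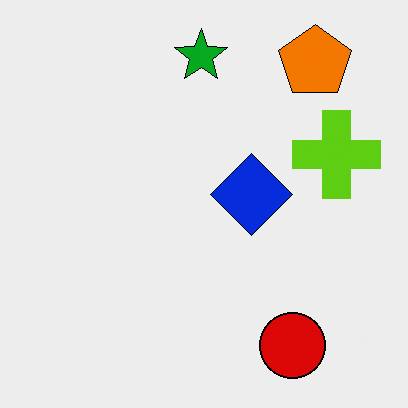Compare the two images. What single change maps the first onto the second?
The transformation is: given slightly increased contrast.

Tones are pushed away from mid-grey across the whole image — a global contrast change.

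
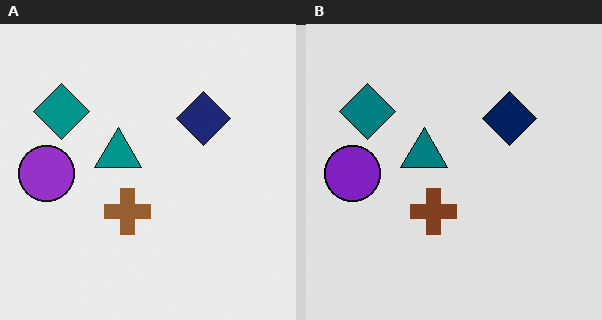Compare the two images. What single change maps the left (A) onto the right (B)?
Moderately posterized.

Each flat color has snapped to a coarser quantized level — most visibly, the near-white background has dropped to a flat grey.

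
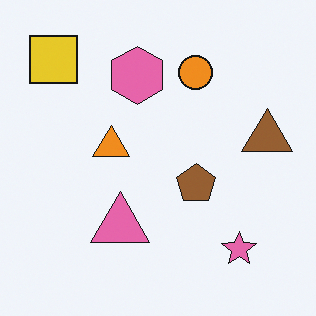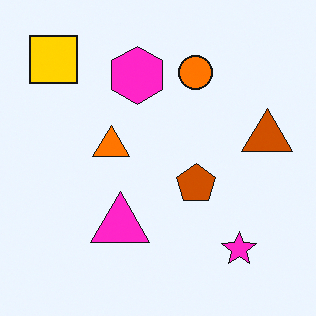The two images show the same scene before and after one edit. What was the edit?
The image was made much more vivid (saturation change).

All colors are more vivid — a global saturation change.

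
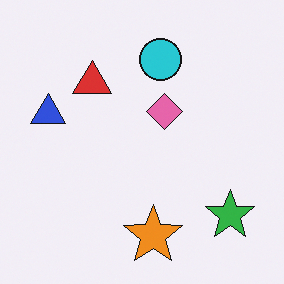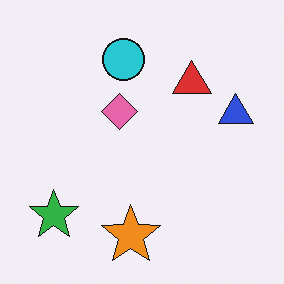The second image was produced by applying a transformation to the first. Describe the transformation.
This is the original image flipped horizontally (left ↔ right).

The blue triangle is in the left of the first image and the right of the second — shapes on opposite sides of the vertical midline have swapped in a mirror flip.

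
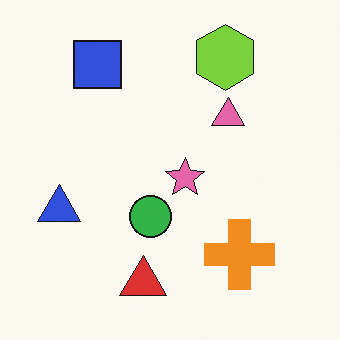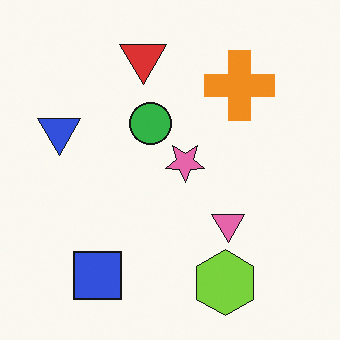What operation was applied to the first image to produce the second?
Flipped vertically (top ↔ bottom).

The lime hexagon is in the top of the first image and the bottom of the second — shapes on opposite sides of the horizontal midline have swapped in a mirror flip.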